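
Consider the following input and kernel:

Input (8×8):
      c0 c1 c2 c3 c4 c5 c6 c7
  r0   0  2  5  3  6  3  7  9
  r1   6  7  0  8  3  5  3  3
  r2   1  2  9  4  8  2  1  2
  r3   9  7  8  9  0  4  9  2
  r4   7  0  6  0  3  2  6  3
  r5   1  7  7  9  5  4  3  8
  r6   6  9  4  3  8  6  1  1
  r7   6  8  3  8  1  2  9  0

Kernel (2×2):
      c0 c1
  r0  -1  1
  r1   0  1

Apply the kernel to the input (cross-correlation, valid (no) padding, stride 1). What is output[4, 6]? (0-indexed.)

5

The receptive field on the input at this output position is [6 3 / 3 8]. Elementwise product with the kernel and sum: 6·-1 + 3·1 + 8·1.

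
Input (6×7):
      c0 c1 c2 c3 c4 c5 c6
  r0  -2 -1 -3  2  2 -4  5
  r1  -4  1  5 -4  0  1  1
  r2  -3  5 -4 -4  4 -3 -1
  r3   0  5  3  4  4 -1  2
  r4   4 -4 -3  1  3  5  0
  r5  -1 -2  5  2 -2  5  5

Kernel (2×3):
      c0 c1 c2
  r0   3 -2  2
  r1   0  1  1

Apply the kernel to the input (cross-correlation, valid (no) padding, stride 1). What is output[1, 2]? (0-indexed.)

23

The receptive field on the input at this output position is [5 -4 0 / -4 -4 4]. Elementwise product with the kernel and sum: 5·3 + -4·-2 + 0·2 + -4·1 + 4·1.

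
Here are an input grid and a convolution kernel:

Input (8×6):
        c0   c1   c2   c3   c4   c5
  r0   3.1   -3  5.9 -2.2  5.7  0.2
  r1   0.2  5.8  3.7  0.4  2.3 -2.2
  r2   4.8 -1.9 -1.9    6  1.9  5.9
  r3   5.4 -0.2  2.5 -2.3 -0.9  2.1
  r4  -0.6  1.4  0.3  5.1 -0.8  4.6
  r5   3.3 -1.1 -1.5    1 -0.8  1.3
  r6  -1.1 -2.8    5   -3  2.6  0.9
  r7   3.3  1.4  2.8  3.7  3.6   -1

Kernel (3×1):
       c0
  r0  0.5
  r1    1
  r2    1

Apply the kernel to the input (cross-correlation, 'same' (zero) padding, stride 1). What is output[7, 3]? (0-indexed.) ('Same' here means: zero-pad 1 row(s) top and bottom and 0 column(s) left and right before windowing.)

2.2

The receptive field on the zero-padded input at this output position is [-3 / 3.7 / 0]. Elementwise product with the kernel and sum: -3·0.5 + 3.7·1 + 0·1.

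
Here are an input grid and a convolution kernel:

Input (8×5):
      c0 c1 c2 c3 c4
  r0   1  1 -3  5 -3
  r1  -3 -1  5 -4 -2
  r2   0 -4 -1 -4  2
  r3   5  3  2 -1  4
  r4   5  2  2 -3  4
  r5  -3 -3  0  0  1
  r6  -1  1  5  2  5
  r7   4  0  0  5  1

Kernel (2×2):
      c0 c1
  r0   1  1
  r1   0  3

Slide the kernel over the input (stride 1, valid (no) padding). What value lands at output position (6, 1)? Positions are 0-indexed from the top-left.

6

The receptive field on the input at this output position is [1 5 / 0 0]. Elementwise product with the kernel and sum: 1·1 + 5·1 + 0·3.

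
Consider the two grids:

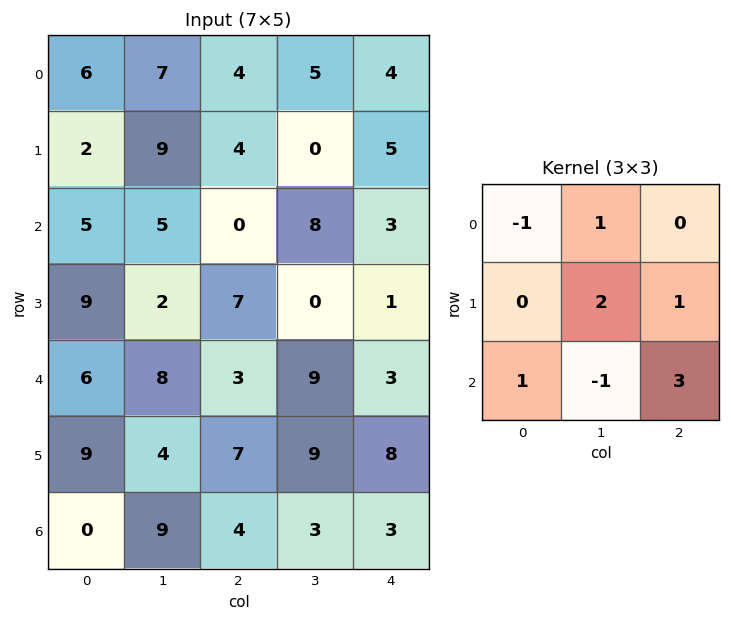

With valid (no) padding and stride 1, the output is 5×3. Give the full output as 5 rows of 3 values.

23 34 7
45 -2 25
18 41 12
38 44 36
20 32 42

Output[0,0]: The receptive field on the input at this output position is [6 7 4 / 2 9 4 / 5 5 0]. Elementwise product with the kernel and sum: 6·-1 + 7·1 + 9·2 + 4·1 + 5·1 + 5·-1 + 0·3.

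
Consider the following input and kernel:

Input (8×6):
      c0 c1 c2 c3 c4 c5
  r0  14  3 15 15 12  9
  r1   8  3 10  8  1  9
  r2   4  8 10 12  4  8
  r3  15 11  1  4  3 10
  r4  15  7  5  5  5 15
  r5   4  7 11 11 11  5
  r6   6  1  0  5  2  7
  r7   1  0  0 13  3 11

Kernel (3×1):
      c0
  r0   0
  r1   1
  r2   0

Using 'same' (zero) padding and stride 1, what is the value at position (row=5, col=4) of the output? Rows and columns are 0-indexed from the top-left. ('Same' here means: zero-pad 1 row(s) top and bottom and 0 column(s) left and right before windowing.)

11

The receptive field on the zero-padded input at this output position is [5 / 11 / 2]. Elementwise product with the kernel and sum: 11·1.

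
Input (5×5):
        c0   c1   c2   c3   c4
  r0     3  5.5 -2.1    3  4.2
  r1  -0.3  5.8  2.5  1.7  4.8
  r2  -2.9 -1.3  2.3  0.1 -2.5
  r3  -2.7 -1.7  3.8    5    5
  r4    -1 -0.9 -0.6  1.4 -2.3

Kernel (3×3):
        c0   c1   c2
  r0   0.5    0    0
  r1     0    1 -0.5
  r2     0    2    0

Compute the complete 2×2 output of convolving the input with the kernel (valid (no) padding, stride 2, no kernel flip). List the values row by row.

3.45 -1.55
-6.85 6.45

Output[0,0]: The receptive field on the input at this output position is [3 5.5 -2.1 / -0.3 5.8 2.5 / -2.9 -1.3 2.3]. Elementwise product with the kernel and sum: 3·0.5 + 5.8·1 + 2.5·-0.5 + -1.3·2.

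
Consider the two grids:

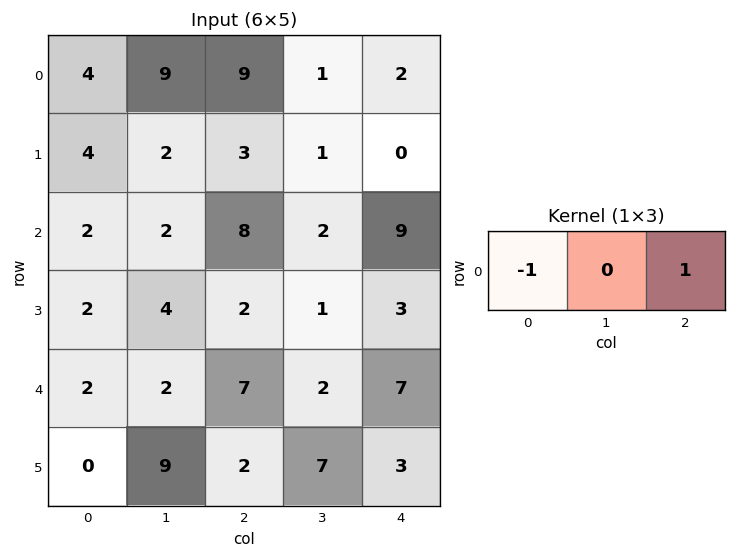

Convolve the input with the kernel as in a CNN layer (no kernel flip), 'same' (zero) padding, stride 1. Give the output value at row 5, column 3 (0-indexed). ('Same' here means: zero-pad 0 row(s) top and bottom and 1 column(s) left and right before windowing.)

1

The receptive field on the zero-padded input at this output position is [2 7 3]. Elementwise product with the kernel and sum: 2·-1 + 3·1.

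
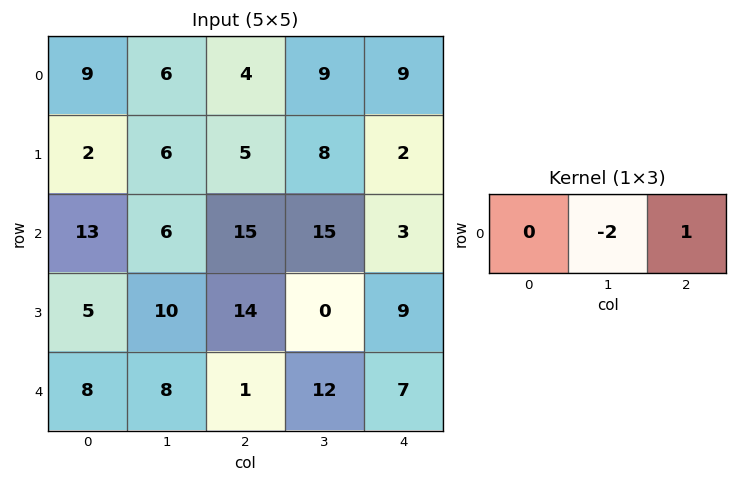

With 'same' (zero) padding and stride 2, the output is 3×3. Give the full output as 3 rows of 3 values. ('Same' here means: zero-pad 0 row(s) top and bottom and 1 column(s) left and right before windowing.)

Output[0,0]: The receptive field on the zero-padded input at this output position is [0 9 6]. Elementwise product with the kernel and sum: 9·-2 + 6·1.
Output[0,1]: The receptive field on the zero-padded input at this output position is [6 4 9]. Elementwise product with the kernel and sum: 4·-2 + 9·1.

-12 1 -18
-20 -15 -6
-8 10 -14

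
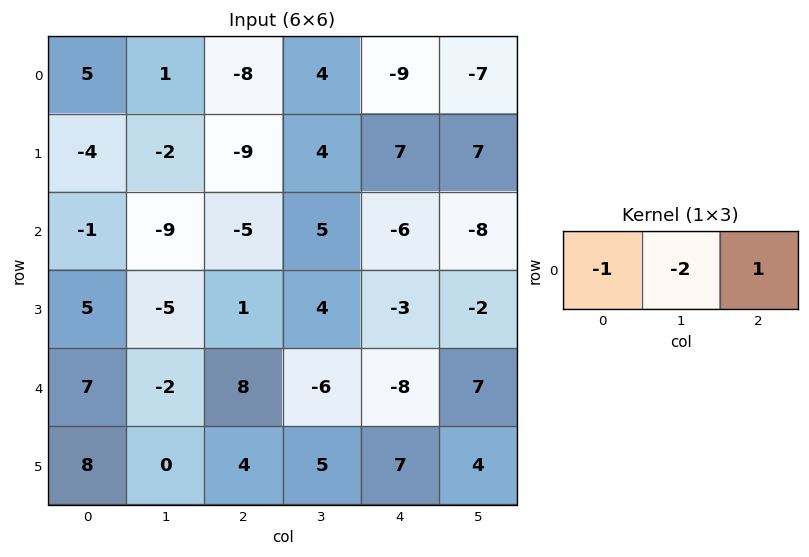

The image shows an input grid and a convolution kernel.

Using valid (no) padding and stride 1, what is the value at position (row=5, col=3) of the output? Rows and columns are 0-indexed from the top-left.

The receptive field on the input at this output position is [5 7 4]. Elementwise product with the kernel and sum: 5·-1 + 7·-2 + 4·1.

-15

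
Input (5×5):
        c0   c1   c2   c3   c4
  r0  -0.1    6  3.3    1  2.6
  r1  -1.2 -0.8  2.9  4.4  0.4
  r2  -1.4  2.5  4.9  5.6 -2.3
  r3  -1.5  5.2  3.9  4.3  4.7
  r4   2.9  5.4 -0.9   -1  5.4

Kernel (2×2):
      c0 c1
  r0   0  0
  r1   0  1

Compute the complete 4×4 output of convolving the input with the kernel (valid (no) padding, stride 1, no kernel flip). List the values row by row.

Output[0,0]: The receptive field on the input at this output position is [-0.1 6 / -1.2 -0.8]. Elementwise product with the kernel and sum: -0.8·1.

-0.8 2.9 4.4 0.4
2.5 4.9 5.6 -2.3
5.2 3.9 4.3 4.7
5.4 -0.9 -1 5.4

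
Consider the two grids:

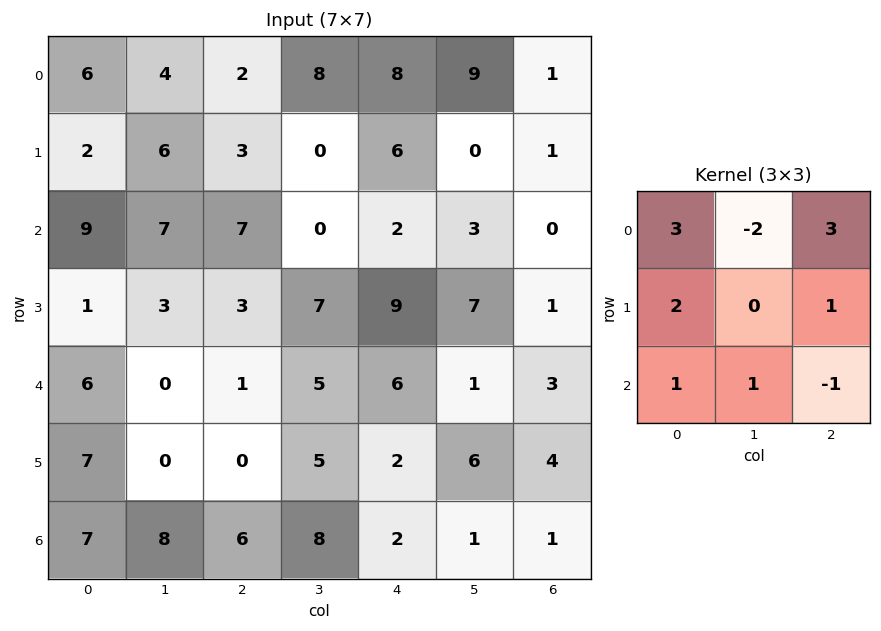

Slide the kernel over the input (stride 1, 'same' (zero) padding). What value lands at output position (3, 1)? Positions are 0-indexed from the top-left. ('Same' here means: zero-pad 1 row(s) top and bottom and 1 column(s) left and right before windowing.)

44

The receptive field on the zero-padded input at this output position is [9 7 7 / 1 3 3 / 6 0 1]. Elementwise product with the kernel and sum: 9·3 + 7·-2 + 7·3 + 1·2 + 3·1 + 6·1 + 0·1 + 1·-1.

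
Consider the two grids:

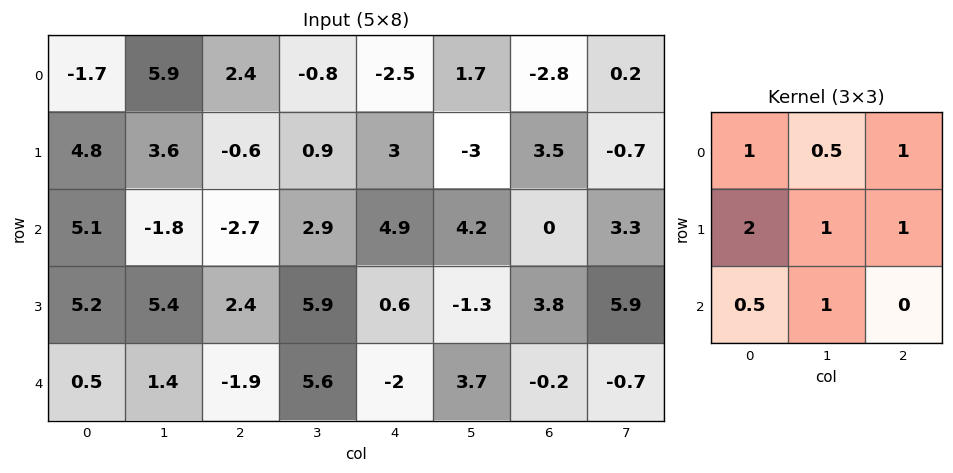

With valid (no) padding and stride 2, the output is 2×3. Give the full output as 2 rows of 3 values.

17 3.75 8.7
21.35 19.6 13.4

Output[0,0]: The receptive field on the input at this output position is [-1.7 5.9 2.4 / 4.8 3.6 -0.6 / 5.1 -1.8 -2.7]. Elementwise product with the kernel and sum: -1.7·1 + 5.9·0.5 + 2.4·1 + 4.8·2 + 3.6·1 + -0.6·1 + 5.1·0.5 + -1.8·1.
Output[0,1]: The receptive field on the input at this output position is [2.4 -0.8 -2.5 / -0.6 0.9 3 / -2.7 2.9 4.9]. Elementwise product with the kernel and sum: 2.4·1 + -0.8·0.5 + -2.5·1 + -0.6·2 + 0.9·1 + 3·1 + -2.7·0.5 + 2.9·1.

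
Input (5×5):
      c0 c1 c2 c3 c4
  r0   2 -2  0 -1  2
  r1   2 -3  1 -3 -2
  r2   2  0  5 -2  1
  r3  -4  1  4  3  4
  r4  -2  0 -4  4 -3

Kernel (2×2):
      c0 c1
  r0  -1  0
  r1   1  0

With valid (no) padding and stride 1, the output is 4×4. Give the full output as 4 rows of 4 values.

Output[0,0]: The receptive field on the input at this output position is [2 -2 / 2 -3]. Elementwise product with the kernel and sum: 2·-1 + 2·1.

0 -1 1 -2
0 3 4 1
-6 1 -1 5
2 -1 -8 1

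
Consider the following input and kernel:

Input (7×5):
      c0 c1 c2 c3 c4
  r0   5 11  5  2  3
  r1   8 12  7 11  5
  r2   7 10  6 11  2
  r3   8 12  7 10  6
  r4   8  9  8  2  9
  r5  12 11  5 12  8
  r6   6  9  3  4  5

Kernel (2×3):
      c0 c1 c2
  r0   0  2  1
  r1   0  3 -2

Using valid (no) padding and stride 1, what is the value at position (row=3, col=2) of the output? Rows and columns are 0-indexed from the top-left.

The receptive field on the input at this output position is [7 10 6 / 8 2 9]. Elementwise product with the kernel and sum: 10·2 + 6·1 + 2·3 + 9·-2.

14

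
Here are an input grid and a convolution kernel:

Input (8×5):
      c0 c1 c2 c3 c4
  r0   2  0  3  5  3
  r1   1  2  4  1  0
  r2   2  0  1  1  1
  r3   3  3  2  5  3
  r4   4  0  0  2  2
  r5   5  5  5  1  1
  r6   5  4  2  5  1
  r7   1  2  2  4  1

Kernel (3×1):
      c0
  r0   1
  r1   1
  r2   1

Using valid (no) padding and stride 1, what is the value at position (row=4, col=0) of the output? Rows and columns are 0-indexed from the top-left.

The receptive field on the input at this output position is [4 / 5 / 5]. Elementwise product with the kernel and sum: 4·1 + 5·1 + 5·1.

14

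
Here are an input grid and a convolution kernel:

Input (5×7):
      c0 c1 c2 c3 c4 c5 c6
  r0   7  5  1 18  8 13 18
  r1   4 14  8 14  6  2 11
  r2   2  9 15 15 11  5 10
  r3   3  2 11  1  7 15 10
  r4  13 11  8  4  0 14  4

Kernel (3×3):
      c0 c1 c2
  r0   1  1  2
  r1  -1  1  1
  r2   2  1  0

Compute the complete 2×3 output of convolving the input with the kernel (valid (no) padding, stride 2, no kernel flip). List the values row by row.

Output[0,0]: The receptive field on the input at this output position is [7 5 1 / 4 14 8 / 2 9 15]. Elementwise product with the kernel and sum: 7·1 + 5·1 + 1·2 + 4·-1 + 14·1 + 8·1 + 2·2 + 9·1.

45 92 91
88 69 68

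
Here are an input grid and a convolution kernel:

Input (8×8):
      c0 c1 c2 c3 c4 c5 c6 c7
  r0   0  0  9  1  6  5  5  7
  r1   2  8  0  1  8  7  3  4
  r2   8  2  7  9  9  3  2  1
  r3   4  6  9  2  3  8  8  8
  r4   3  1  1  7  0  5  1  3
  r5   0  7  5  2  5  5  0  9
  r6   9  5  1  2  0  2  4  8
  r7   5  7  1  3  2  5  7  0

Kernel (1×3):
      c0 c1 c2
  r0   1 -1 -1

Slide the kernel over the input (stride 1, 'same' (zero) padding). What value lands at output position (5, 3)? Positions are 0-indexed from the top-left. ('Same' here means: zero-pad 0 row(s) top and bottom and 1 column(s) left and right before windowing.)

-2

The receptive field on the zero-padded input at this output position is [5 2 5]. Elementwise product with the kernel and sum: 5·1 + 2·-1 + 5·-1.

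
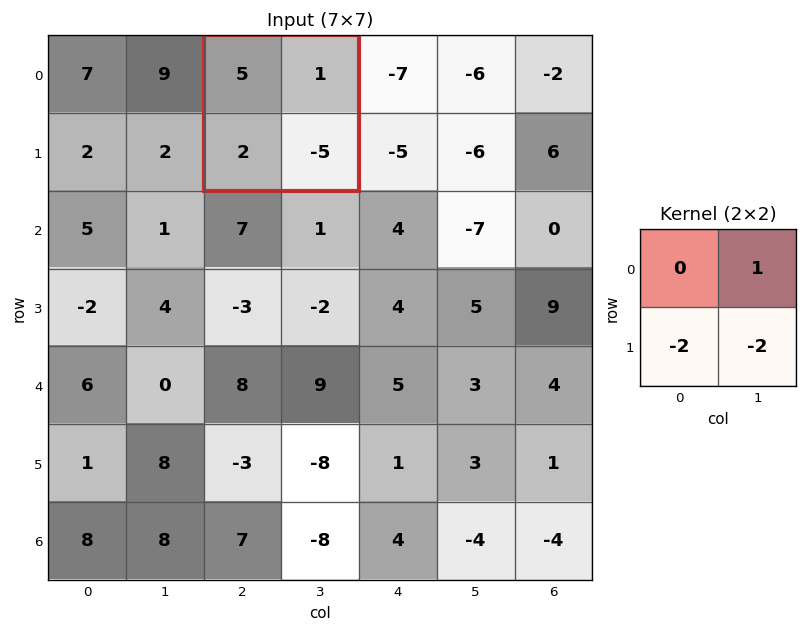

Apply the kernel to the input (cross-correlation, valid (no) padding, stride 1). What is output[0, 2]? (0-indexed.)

The receptive field on the input at this output position is [5 1 / 2 -5]. Elementwise product with the kernel and sum: 1·1 + 2·-2 + -5·-2.

7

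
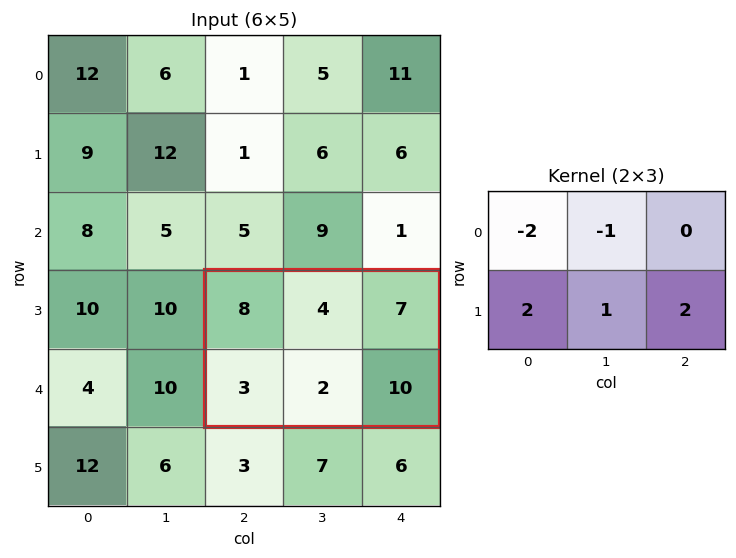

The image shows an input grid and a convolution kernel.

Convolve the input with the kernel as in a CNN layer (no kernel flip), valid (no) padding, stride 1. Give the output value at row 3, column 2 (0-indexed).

The receptive field on the input at this output position is [8 4 7 / 3 2 10]. Elementwise product with the kernel and sum: 8·-2 + 4·-1 + 3·2 + 2·1 + 10·2.

8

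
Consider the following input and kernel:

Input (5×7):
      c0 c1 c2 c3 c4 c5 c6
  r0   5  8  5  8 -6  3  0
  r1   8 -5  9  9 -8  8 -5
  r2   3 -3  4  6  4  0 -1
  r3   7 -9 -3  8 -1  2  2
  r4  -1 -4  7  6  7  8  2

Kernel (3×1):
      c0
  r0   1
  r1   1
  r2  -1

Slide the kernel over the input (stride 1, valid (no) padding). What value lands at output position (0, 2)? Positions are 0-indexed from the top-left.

10

The receptive field on the input at this output position is [5 / 9 / 4]. Elementwise product with the kernel and sum: 5·1 + 9·1 + 4·-1.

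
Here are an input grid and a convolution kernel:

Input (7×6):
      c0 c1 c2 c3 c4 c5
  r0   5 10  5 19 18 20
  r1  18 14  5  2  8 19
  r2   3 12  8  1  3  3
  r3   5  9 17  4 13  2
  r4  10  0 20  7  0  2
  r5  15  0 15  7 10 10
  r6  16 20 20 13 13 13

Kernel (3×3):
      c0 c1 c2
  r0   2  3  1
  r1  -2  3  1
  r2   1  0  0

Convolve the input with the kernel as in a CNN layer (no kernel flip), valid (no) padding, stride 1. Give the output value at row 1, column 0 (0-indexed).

The receptive field on the input at this output position is [18 14 5 / 3 12 8 / 5 9 17]. Elementwise product with the kernel and sum: 18·2 + 14·3 + 5·1 + 3·-2 + 12·3 + 8·1 + 5·1.

126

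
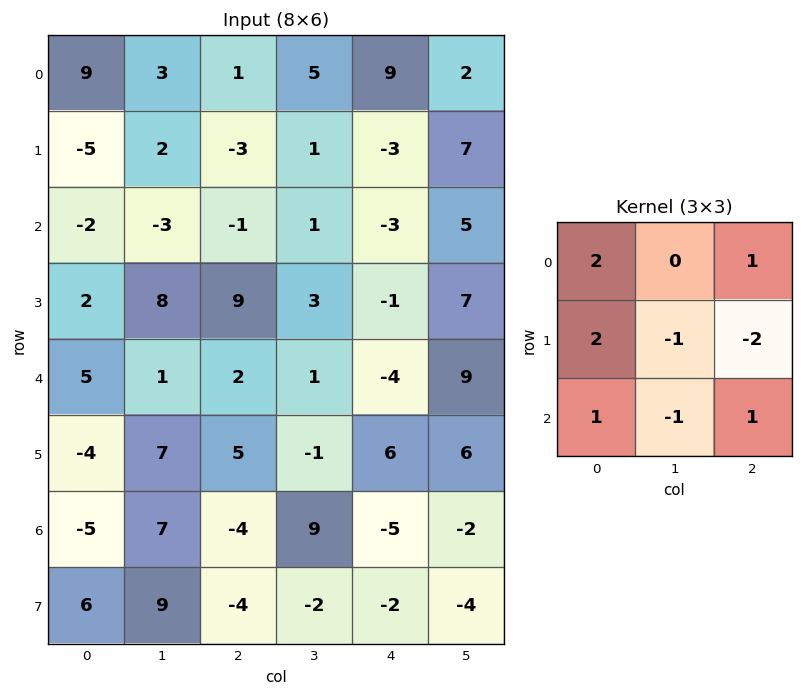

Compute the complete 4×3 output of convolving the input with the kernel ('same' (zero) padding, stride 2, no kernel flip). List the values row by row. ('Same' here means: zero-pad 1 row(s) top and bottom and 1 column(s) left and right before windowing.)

-8 1 8
16 0 15
12 18 0
1 24 27

Output[0,0]: The receptive field on the zero-padded input at this output position is [0 0 0 / 0 9 3 / 0 -5 2]. Elementwise product with the kernel and sum: 0·2 + 0·1 + 0·2 + 9·-1 + 3·-2 + 0·1 + -5·-1 + 2·1.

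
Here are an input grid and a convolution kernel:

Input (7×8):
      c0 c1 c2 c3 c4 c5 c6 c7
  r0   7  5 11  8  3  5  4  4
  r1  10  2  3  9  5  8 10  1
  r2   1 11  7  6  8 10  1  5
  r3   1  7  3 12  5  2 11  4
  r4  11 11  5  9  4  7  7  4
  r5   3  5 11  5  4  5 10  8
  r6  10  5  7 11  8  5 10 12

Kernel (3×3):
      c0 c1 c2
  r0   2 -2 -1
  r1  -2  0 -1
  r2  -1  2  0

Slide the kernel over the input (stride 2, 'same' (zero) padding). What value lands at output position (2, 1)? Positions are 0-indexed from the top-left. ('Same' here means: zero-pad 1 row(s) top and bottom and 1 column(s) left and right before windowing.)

The receptive field on the zero-padded input at this output position is [7 3 12 / 11 5 9 / 5 11 5]. Elementwise product with the kernel and sum: 7·2 + 3·-2 + 12·-1 + 11·-2 + 9·-1 + 5·-1 + 11·2.

-18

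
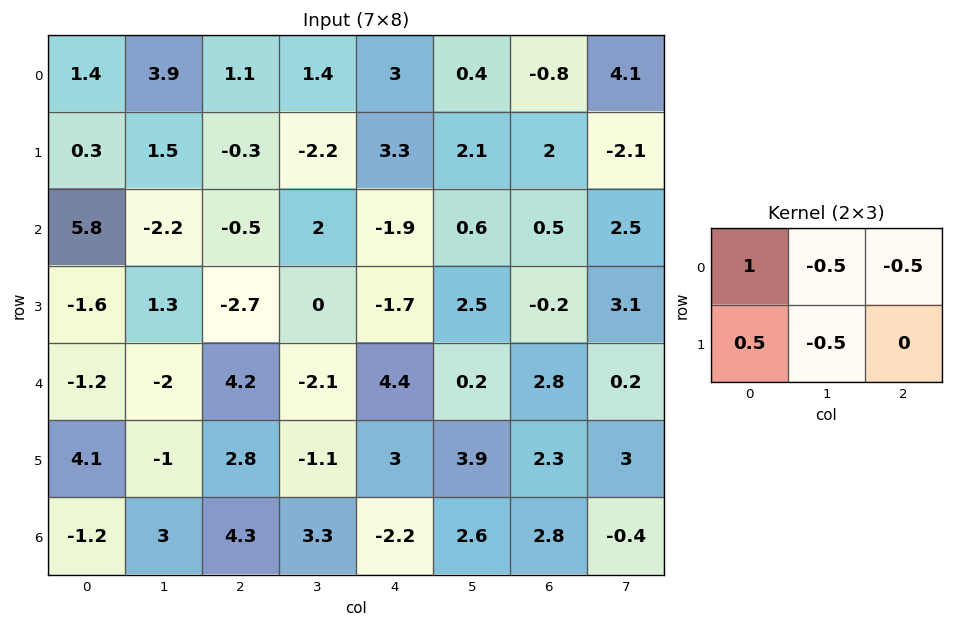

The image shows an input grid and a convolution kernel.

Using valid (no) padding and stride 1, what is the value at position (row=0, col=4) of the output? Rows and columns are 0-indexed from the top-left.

3.8

The receptive field on the input at this output position is [3 0.4 -0.8 / 3.3 2.1 2]. Elementwise product with the kernel and sum: 3·1 + 0.4·-0.5 + -0.8·-0.5 + 3.3·0.5 + 2.1·-0.5.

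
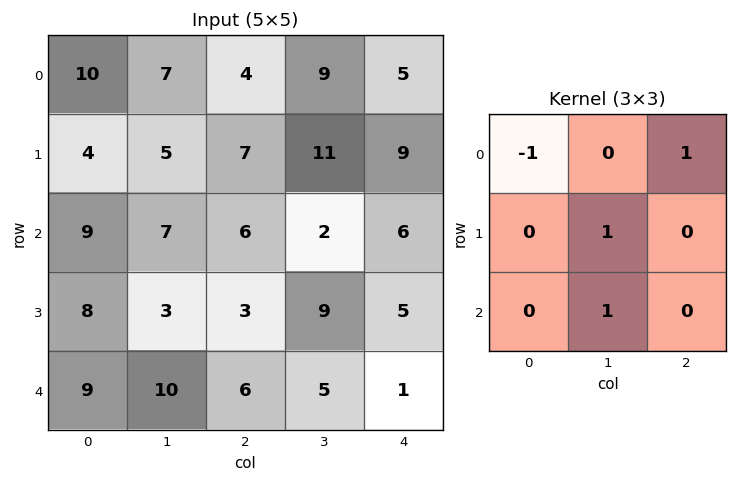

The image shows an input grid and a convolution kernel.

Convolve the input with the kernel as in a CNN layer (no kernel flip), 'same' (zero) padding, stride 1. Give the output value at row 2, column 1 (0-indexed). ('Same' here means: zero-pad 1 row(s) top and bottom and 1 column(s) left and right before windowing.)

13

The receptive field on the zero-padded input at this output position is [4 5 7 / 9 7 6 / 8 3 3]. Elementwise product with the kernel and sum: 4·-1 + 7·1 + 7·1 + 3·1.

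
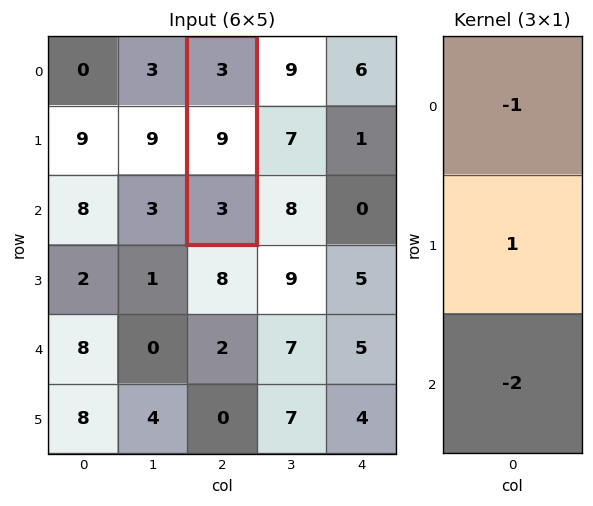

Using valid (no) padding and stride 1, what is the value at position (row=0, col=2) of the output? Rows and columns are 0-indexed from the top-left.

The receptive field on the input at this output position is [3 / 9 / 3]. Elementwise product with the kernel and sum: 3·-1 + 9·1 + 3·-2.

0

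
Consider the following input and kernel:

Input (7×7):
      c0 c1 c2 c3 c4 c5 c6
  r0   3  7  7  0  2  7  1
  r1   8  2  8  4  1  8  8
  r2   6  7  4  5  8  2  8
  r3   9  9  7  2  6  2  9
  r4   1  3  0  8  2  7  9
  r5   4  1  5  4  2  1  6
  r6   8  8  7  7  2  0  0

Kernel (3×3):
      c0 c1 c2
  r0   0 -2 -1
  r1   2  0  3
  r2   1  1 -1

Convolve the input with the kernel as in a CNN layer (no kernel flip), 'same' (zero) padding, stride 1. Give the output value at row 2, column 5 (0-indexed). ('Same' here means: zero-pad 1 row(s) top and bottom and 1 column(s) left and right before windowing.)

The receptive field on the zero-padded input at this output position is [1 8 8 / 8 2 8 / 6 2 9]. Elementwise product with the kernel and sum: 8·-2 + 8·-1 + 8·2 + 8·3 + 6·1 + 2·1 + 9·-1.

15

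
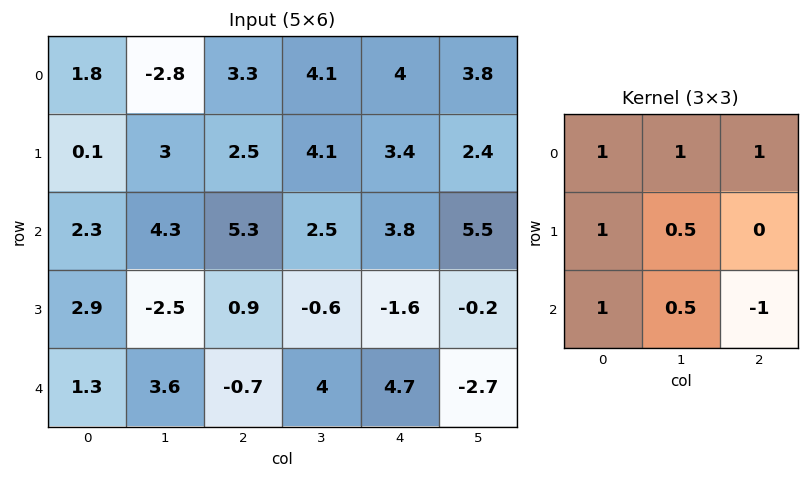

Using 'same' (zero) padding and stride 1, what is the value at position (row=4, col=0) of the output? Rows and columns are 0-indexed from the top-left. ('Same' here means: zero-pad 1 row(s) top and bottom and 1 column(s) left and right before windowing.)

The receptive field on the zero-padded input at this output position is [0 2.9 -2.5 / 0 1.3 3.6 / 0 0 0]. Elementwise product with the kernel and sum: 0·1 + 2.9·1 + -2.5·1 + 0·1 + 1.3·0.5 + 0·1 + 0·0.5 + 0·-1.

1.05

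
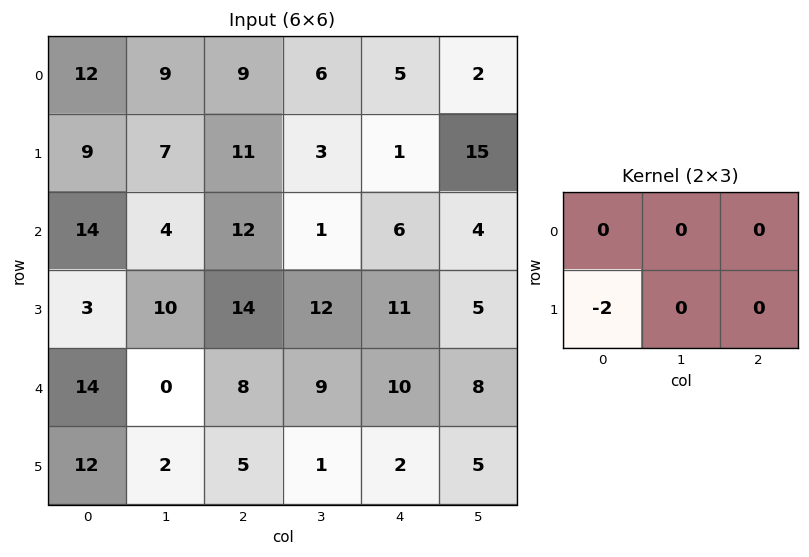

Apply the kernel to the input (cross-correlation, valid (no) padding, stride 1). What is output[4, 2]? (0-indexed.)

The receptive field on the input at this output position is [8 9 10 / 5 1 2]. Elementwise product with the kernel and sum: 5·-2.

-10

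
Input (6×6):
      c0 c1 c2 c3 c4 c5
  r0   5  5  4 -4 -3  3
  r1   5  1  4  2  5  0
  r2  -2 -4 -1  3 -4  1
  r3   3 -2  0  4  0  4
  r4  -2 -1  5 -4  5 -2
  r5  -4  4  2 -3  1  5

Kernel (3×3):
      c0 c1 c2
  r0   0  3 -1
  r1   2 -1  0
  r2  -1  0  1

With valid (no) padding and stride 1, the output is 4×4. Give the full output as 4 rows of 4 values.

21 21 -6 -15
-4 9 -4 25
4 -13 9 -3
-3 -18 25 -9

Output[0,0]: The receptive field on the input at this output position is [5 5 4 / 5 1 4 / -2 -4 -1]. Elementwise product with the kernel and sum: 5·3 + 4·-1 + 5·2 + 1·-1 + -2·-1 + -1·1.
Output[0,1]: The receptive field on the input at this output position is [5 4 -4 / 1 4 2 / -4 -1 3]. Elementwise product with the kernel and sum: 4·3 + -4·-1 + 1·2 + 4·-1 + -4·-1 + 3·1.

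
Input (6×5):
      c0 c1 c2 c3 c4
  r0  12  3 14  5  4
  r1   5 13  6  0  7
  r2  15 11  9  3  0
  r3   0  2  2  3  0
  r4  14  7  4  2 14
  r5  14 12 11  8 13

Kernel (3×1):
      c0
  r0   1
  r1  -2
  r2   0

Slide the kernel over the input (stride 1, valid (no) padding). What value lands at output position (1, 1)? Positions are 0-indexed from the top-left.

The receptive field on the input at this output position is [13 / 11 / 2]. Elementwise product with the kernel and sum: 13·1 + 11·-2.

-9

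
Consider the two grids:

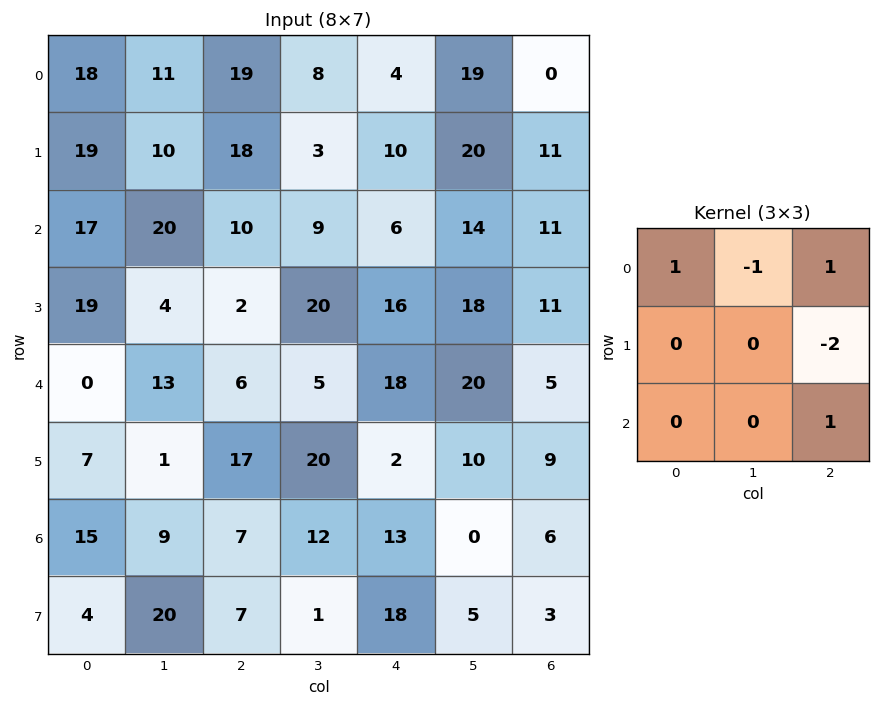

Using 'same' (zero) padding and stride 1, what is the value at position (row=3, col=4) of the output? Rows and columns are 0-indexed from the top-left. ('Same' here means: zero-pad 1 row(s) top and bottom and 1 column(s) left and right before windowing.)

The receptive field on the zero-padded input at this output position is [9 6 14 / 20 16 18 / 5 18 20]. Elementwise product with the kernel and sum: 9·1 + 6·-1 + 14·1 + 18·-2 + 20·1.

1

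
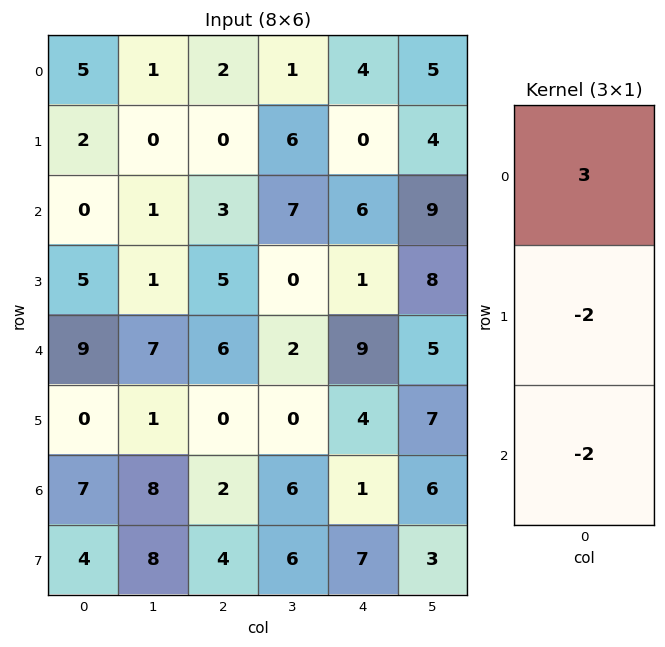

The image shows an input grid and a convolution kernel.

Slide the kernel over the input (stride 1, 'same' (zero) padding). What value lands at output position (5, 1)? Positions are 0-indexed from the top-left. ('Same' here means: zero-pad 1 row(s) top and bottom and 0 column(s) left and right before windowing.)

The receptive field on the zero-padded input at this output position is [7 / 1 / 8]. Elementwise product with the kernel and sum: 7·3 + 1·-2 + 8·-2.

3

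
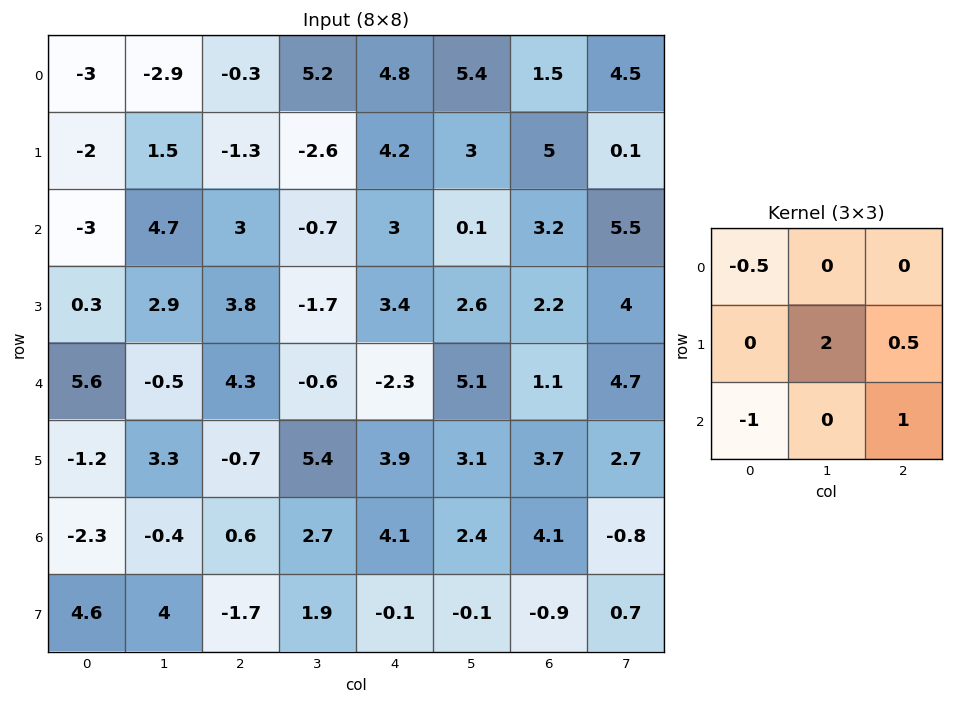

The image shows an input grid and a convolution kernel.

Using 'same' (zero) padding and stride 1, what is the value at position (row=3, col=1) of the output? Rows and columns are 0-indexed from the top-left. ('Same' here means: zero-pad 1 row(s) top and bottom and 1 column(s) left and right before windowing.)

The receptive field on the zero-padded input at this output position is [-3 4.7 3 / 0.3 2.9 3.8 / 5.6 -0.5 4.3]. Elementwise product with the kernel and sum: -3·-0.5 + 2.9·2 + 3.8·0.5 + 5.6·-1 + 4.3·1.

7.9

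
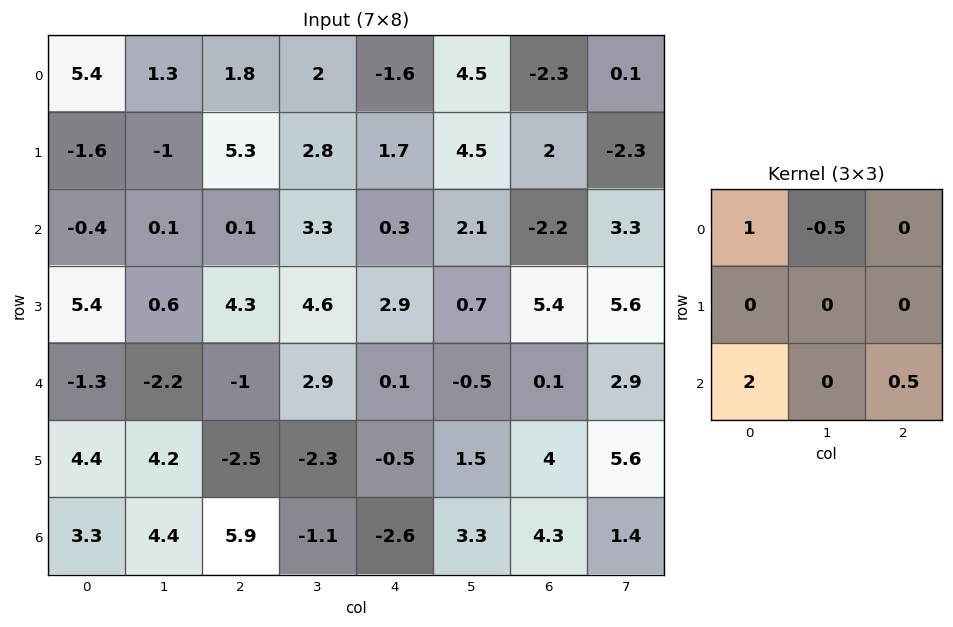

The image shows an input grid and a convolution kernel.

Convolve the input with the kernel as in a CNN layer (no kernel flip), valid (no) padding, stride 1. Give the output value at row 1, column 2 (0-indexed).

The receptive field on the input at this output position is [5.3 2.8 1.7 / 0.1 3.3 0.3 / 4.3 4.6 2.9]. Elementwise product with the kernel and sum: 5.3·1 + 2.8·-0.5 + 4.3·2 + 2.9·0.5.

13.95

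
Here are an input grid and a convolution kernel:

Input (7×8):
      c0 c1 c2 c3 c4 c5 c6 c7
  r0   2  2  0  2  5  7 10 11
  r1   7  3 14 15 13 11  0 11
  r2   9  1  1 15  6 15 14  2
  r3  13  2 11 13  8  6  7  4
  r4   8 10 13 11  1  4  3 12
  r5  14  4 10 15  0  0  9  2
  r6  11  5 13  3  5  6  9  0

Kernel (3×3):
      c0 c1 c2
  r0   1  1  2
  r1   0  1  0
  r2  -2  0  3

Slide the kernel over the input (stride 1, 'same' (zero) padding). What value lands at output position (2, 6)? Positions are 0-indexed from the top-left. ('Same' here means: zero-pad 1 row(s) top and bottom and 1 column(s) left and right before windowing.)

47

The receptive field on the zero-padded input at this output position is [11 0 11 / 15 14 2 / 6 7 4]. Elementwise product with the kernel and sum: 11·1 + 0·1 + 11·2 + 14·1 + 6·-2 + 4·3.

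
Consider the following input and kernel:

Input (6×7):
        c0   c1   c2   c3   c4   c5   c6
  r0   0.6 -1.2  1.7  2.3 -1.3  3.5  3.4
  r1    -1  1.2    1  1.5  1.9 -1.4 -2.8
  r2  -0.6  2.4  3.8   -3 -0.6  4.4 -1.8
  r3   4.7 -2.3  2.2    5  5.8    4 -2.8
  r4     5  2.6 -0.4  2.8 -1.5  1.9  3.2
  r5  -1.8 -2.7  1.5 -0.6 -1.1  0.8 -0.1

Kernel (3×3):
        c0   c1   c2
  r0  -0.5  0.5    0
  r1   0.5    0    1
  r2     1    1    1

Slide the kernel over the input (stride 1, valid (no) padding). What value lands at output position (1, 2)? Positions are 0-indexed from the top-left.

The receptive field on the input at this output position is [1 1.5 1.9 / 3.8 -3 -0.6 / 2.2 5 5.8]. Elementwise product with the kernel and sum: 1·-0.5 + 1.5·0.5 + 3.8·0.5 + -0.6·1 + 2.2·1 + 5·1 + 5.8·1.

14.55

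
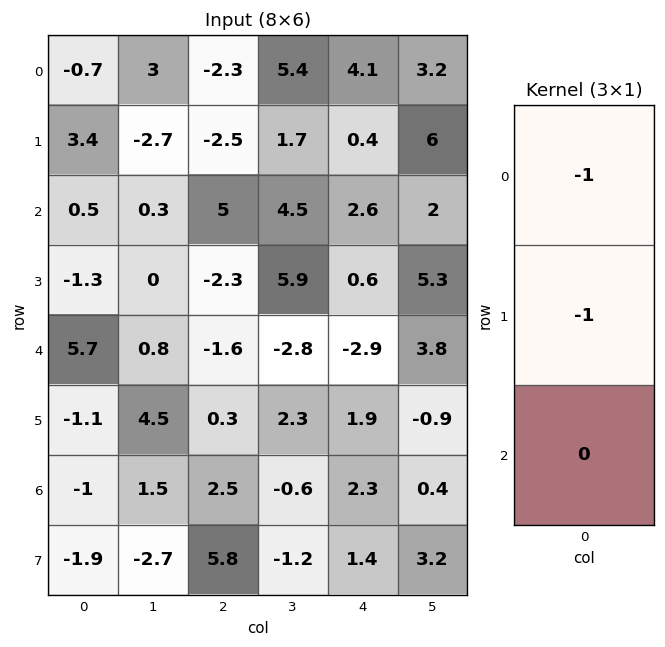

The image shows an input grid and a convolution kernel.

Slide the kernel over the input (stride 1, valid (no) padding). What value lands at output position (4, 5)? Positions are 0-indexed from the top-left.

-2.9

The receptive field on the input at this output position is [3.8 / -0.9 / 0.4]. Elementwise product with the kernel and sum: 3.8·-1 + -0.9·-1.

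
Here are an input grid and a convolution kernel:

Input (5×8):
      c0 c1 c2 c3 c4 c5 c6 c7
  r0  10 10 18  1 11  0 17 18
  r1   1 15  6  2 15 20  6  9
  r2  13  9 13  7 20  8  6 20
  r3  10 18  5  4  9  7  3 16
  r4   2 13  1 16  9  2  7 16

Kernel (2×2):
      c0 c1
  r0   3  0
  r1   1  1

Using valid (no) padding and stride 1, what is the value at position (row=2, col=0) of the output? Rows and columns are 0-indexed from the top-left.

The receptive field on the input at this output position is [13 9 / 10 18]. Elementwise product with the kernel and sum: 13·3 + 10·1 + 18·1.

67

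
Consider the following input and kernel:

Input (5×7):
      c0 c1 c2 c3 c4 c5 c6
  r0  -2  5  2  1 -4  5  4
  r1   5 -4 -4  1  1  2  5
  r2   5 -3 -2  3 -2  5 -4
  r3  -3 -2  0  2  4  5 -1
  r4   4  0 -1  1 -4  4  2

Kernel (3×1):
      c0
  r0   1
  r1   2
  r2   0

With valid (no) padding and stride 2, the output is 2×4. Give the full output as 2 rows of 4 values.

8 -6 -2 14
-1 -2 6 -6

Output[0,0]: The receptive field on the input at this output position is [-2 / 5 / 5]. Elementwise product with the kernel and sum: -2·1 + 5·2.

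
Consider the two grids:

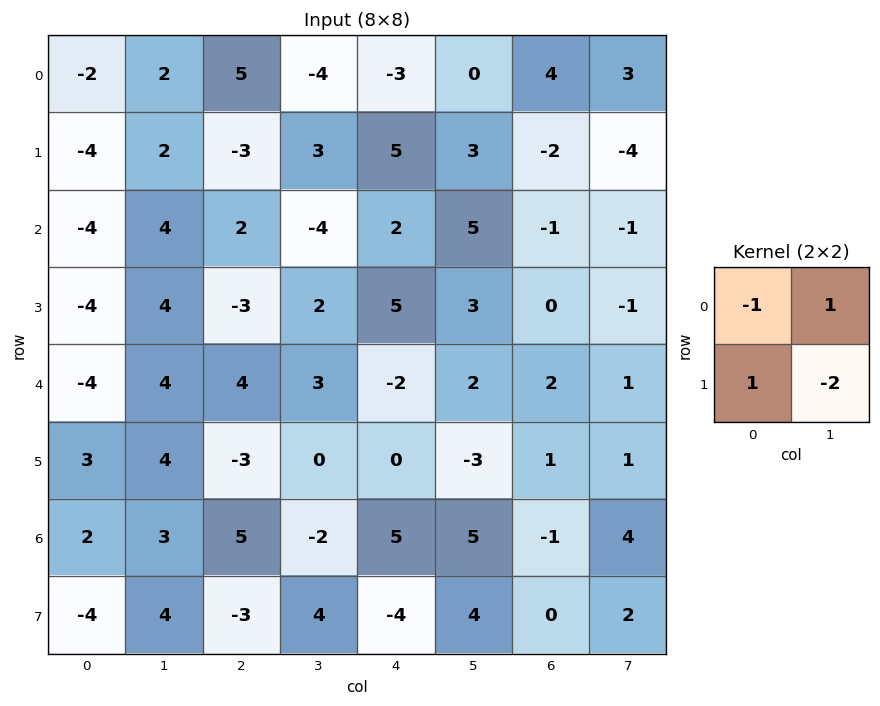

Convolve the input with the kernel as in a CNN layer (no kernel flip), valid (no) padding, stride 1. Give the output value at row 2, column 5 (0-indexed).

-3

The receptive field on the input at this output position is [5 -1 / 3 0]. Elementwise product with the kernel and sum: 5·-1 + -1·1 + 3·1 + 0·-2.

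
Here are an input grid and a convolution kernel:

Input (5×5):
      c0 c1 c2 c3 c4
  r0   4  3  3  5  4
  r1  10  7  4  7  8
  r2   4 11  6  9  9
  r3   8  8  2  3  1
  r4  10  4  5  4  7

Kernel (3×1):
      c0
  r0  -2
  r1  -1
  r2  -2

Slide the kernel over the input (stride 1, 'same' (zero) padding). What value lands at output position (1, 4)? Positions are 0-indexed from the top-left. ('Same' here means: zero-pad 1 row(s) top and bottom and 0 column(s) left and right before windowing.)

-34

The receptive field on the zero-padded input at this output position is [4 / 8 / 9]. Elementwise product with the kernel and sum: 4·-2 + 8·-1 + 9·-2.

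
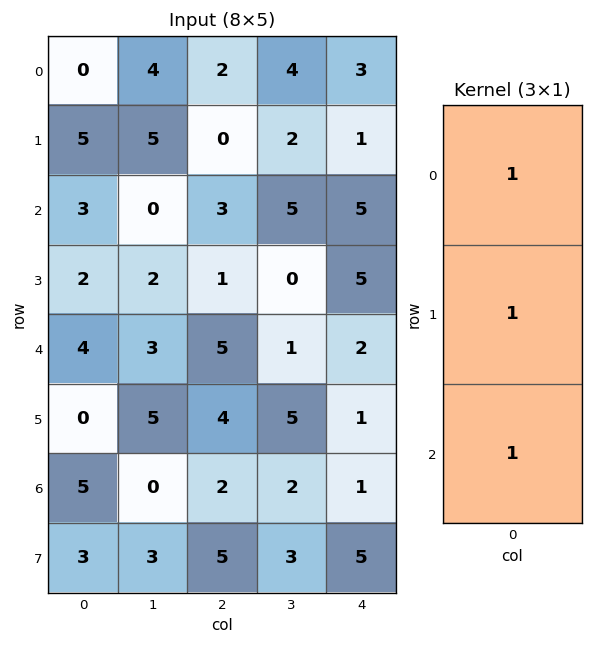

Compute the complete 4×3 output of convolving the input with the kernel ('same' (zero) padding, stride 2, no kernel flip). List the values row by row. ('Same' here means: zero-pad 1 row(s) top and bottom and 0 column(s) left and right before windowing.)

5 2 4
10 4 11
6 10 8
8 11 7

Output[0,0]: The receptive field on the zero-padded input at this output position is [0 / 0 / 5]. Elementwise product with the kernel and sum: 0·1 + 0·1 + 5·1.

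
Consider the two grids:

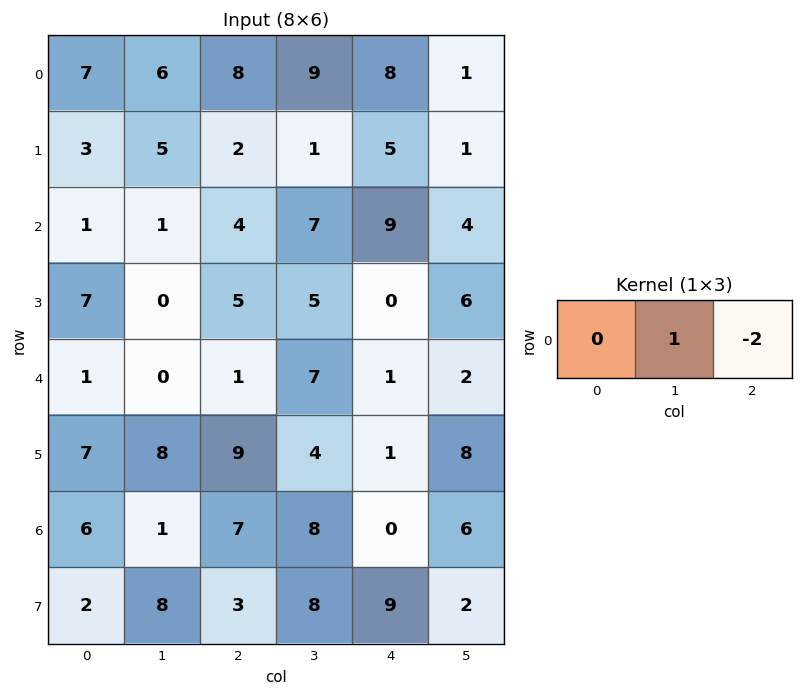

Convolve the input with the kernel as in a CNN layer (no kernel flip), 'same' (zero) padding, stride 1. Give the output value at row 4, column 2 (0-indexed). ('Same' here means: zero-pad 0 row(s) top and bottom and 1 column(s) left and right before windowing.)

-13

The receptive field on the zero-padded input at this output position is [0 1 7]. Elementwise product with the kernel and sum: 1·1 + 7·-2.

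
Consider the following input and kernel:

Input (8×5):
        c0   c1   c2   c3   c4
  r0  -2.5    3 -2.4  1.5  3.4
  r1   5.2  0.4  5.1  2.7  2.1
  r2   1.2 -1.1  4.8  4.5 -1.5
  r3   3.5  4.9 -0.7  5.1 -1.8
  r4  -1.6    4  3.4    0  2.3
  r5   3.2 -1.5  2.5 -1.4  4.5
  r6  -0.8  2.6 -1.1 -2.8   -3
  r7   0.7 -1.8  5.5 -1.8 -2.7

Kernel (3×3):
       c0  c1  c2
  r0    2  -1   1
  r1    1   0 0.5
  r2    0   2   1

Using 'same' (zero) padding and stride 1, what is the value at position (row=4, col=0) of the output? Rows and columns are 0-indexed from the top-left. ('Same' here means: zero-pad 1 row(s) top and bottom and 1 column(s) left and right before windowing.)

The receptive field on the zero-padded input at this output position is [0 3.5 4.9 / 0 -1.6 4 / 0 3.2 -1.5]. Elementwise product with the kernel and sum: 0·2 + 3.5·-1 + 4.9·1 + 0·1 + 4·0.5 + 3.2·2 + -1.5·1.

8.3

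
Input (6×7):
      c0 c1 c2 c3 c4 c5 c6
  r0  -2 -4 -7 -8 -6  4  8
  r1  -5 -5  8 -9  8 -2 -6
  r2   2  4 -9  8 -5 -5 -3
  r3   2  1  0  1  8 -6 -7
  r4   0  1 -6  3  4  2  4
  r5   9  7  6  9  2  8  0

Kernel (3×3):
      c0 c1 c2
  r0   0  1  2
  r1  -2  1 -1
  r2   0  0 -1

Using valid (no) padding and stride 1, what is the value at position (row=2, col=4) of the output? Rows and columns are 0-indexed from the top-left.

The receptive field on the input at this output position is [-5 -5 -3 / 8 -6 -7 / 4 2 4]. Elementwise product with the kernel and sum: -5·1 + -3·2 + 8·-2 + -6·1 + -7·-1 + 4·-1.

-30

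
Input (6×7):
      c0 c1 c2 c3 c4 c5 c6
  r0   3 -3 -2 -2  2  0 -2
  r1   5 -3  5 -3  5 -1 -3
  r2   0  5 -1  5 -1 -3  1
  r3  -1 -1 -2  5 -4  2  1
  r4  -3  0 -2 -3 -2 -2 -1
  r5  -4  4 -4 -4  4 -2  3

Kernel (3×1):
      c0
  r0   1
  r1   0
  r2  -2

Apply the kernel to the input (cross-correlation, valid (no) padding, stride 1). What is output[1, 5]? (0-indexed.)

The receptive field on the input at this output position is [-1 / -3 / 2]. Elementwise product with the kernel and sum: -1·1 + 2·-2.

-5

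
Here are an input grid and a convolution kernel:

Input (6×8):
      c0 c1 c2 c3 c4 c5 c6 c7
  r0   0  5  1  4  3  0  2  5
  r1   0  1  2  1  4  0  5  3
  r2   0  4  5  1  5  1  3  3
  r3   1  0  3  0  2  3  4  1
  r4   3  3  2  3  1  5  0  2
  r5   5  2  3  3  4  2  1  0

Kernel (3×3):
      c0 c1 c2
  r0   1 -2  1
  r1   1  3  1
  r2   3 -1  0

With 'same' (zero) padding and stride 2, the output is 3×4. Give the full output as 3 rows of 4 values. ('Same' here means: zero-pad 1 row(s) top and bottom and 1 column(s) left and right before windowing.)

Output[0,0]: The receptive field on the zero-padded input at this output position is [0 0 0 / 0 0 5 / 0 0 1]. Elementwise product with the kernel and sum: 0·1 + 0·-2 + 0·1 + 0·1 + 0·3 + 5·1 + 0·3 + 0·-1.

5 13 12 6
4 15 8 11
5 9 15 8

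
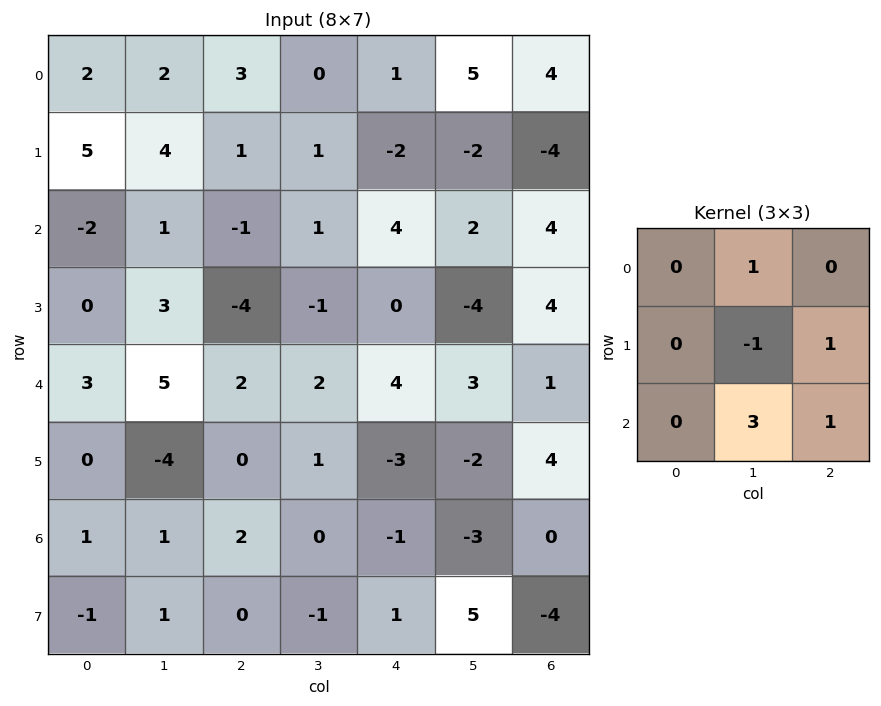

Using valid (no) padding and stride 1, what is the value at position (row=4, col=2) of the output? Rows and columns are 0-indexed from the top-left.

-3

The receptive field on the input at this output position is [2 2 4 / 0 1 -3 / 2 0 -1]. Elementwise product with the kernel and sum: 2·1 + 1·-1 + -3·1 + 0·3 + -1·1.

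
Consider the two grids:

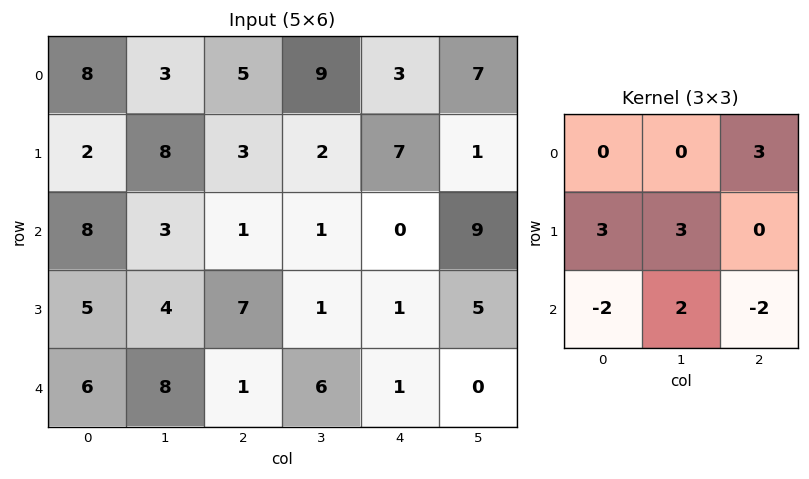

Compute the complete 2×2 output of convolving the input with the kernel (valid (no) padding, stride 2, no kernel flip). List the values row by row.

33 24
32 32

Output[0,0]: The receptive field on the input at this output position is [8 3 5 / 2 8 3 / 8 3 1]. Elementwise product with the kernel and sum: 5·3 + 2·3 + 8·3 + 8·-2 + 3·2 + 1·-2.
Output[0,1]: The receptive field on the input at this output position is [5 9 3 / 3 2 7 / 1 1 0]. Elementwise product with the kernel and sum: 3·3 + 3·3 + 2·3 + 1·-2 + 1·2 + 0·-2.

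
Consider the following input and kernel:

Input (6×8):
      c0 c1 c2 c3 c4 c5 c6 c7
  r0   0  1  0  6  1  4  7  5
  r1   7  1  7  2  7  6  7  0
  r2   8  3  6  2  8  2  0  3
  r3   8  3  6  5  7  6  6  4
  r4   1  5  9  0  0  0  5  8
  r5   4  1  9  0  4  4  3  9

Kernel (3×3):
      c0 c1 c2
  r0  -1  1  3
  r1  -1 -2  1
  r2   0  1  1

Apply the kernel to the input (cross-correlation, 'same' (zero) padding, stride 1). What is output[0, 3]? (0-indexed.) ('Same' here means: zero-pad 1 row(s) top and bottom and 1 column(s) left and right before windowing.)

-2

The receptive field on the zero-padded input at this output position is [0 0 0 / 0 6 1 / 7 2 7]. Elementwise product with the kernel and sum: 0·-1 + 0·1 + 0·3 + 0·-1 + 6·-2 + 1·1 + 2·1 + 7·1.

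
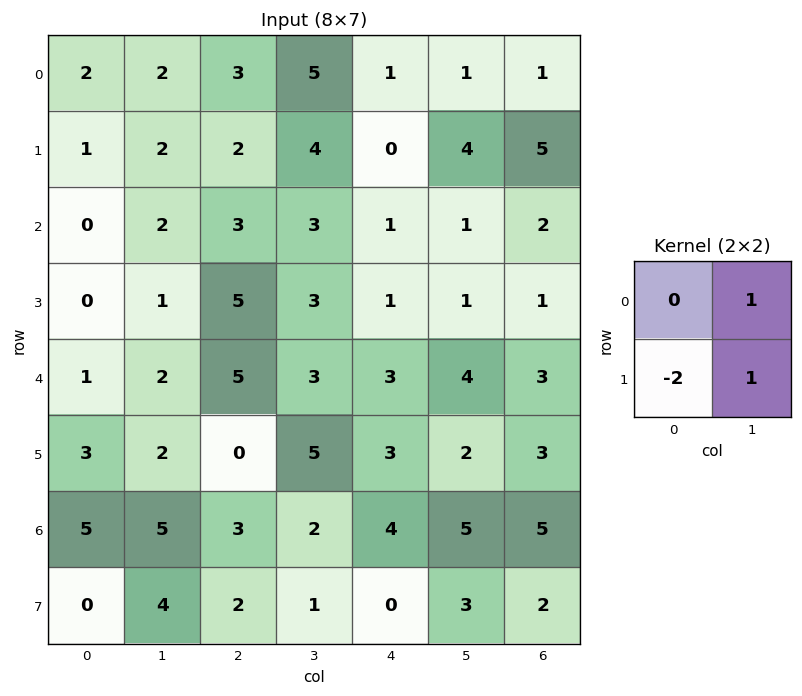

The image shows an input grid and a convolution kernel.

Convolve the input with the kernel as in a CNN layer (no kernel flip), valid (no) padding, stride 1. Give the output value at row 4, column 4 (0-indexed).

The receptive field on the input at this output position is [3 4 / 3 2]. Elementwise product with the kernel and sum: 4·1 + 3·-2 + 2·1.

0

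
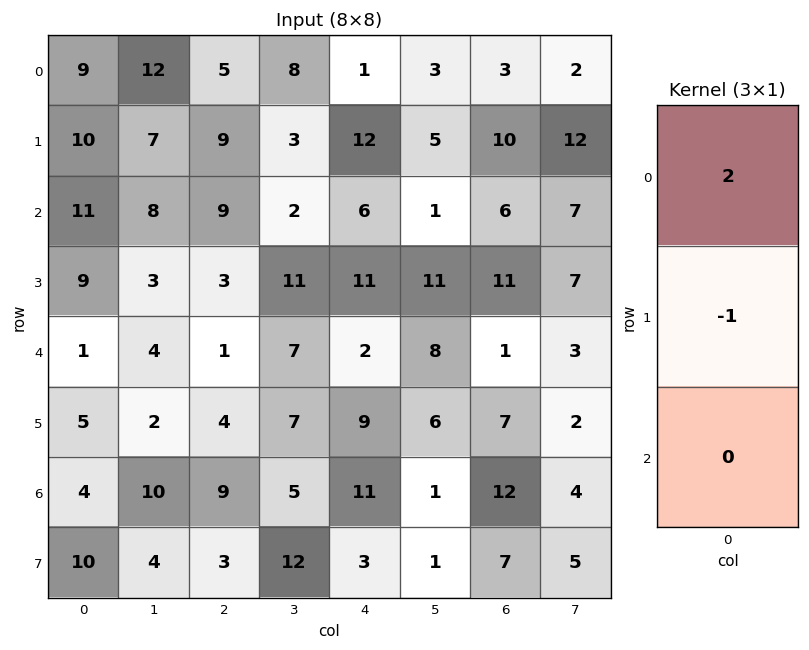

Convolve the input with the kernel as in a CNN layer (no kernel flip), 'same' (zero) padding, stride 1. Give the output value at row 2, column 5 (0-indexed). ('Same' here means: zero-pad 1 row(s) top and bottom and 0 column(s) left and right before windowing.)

The receptive field on the zero-padded input at this output position is [5 / 1 / 11]. Elementwise product with the kernel and sum: 5·2 + 1·-1.

9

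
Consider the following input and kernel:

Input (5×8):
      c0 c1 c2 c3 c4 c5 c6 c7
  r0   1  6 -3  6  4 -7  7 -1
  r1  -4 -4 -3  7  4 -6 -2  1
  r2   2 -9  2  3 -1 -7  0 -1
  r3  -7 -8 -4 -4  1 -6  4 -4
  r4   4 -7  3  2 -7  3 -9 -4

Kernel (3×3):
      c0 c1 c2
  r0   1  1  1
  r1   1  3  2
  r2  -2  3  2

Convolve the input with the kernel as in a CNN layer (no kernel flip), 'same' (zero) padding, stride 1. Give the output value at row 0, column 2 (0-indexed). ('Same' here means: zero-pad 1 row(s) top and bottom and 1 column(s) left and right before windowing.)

The receptive field on the zero-padded input at this output position is [0 0 0 / 6 -3 6 / -4 -3 7]. Elementwise product with the kernel and sum: 0·1 + 0·1 + 0·1 + 6·1 + -3·3 + 6·2 + -4·-2 + -3·3 + 7·2.

22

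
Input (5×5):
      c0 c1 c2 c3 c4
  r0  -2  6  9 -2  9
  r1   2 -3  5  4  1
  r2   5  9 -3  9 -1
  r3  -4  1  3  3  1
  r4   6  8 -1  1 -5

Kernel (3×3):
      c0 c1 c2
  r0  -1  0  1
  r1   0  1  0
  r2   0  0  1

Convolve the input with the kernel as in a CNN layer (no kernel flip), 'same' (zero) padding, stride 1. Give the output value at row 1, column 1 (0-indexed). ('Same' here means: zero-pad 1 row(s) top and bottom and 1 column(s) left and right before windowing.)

The receptive field on the zero-padded input at this output position is [-2 6 9 / 2 -3 5 / 5 9 -3]. Elementwise product with the kernel and sum: -2·-1 + 9·1 + -3·1 + -3·1.

5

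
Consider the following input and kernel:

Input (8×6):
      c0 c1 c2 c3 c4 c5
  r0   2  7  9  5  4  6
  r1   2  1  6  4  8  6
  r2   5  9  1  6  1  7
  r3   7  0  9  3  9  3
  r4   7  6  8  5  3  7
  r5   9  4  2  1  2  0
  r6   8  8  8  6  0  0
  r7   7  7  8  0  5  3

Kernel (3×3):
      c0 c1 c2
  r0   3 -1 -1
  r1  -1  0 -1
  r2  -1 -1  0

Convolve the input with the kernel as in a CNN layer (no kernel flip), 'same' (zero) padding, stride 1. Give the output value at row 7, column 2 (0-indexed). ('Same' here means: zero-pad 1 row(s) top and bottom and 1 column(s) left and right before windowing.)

3

The receptive field on the zero-padded input at this output position is [8 8 6 / 7 8 0 / 0 0 0]. Elementwise product with the kernel and sum: 8·3 + 8·-1 + 6·-1 + 7·-1 + 0·-1 + 0·-1 + 0·-1.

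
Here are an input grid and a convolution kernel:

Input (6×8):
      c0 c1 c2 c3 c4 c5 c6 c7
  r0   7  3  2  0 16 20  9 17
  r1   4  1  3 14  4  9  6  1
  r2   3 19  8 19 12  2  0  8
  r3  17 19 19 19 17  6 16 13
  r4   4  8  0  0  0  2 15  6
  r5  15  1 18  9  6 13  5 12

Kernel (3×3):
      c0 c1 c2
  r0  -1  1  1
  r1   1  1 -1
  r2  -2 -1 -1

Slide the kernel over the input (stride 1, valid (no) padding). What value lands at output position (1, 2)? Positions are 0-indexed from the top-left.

The receptive field on the input at this output position is [3 14 4 / 8 19 12 / 19 19 17]. Elementwise product with the kernel and sum: 3·-1 + 14·1 + 4·1 + 8·1 + 19·1 + 12·-1 + 19·-2 + 19·-1 + 17·-1.

-44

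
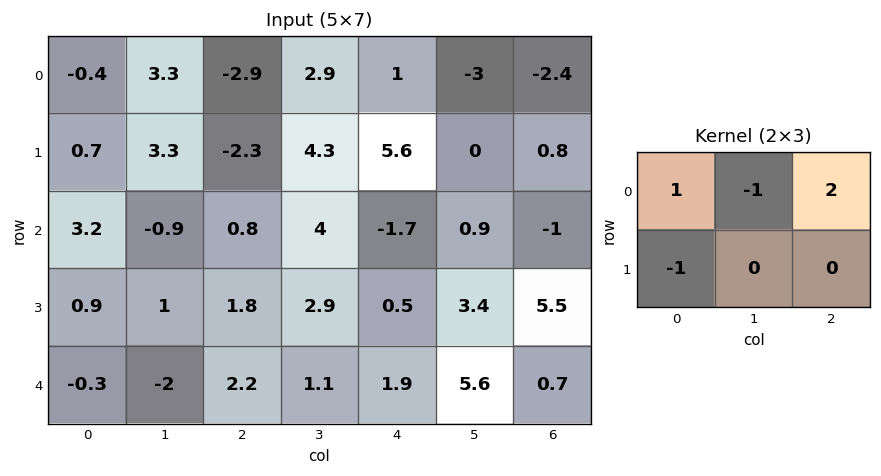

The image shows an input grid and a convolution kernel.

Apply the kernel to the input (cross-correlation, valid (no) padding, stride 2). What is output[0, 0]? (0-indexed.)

The receptive field on the input at this output position is [-0.4 3.3 -2.9 / 0.7 3.3 -2.3]. Elementwise product with the kernel and sum: -0.4·1 + 3.3·-1 + -2.9·2 + 0.7·-1.

-10.2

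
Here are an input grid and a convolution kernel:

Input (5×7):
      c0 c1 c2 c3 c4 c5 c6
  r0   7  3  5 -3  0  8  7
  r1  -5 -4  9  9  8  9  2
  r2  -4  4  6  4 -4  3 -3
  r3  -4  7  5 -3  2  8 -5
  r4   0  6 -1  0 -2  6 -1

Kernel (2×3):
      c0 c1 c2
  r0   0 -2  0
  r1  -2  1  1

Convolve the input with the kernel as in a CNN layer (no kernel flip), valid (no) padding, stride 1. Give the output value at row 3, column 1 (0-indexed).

The receptive field on the input at this output position is [7 5 -3 / 6 -1 0]. Elementwise product with the kernel and sum: 5·-2 + 6·-2 + -1·1 + 0·1.

-23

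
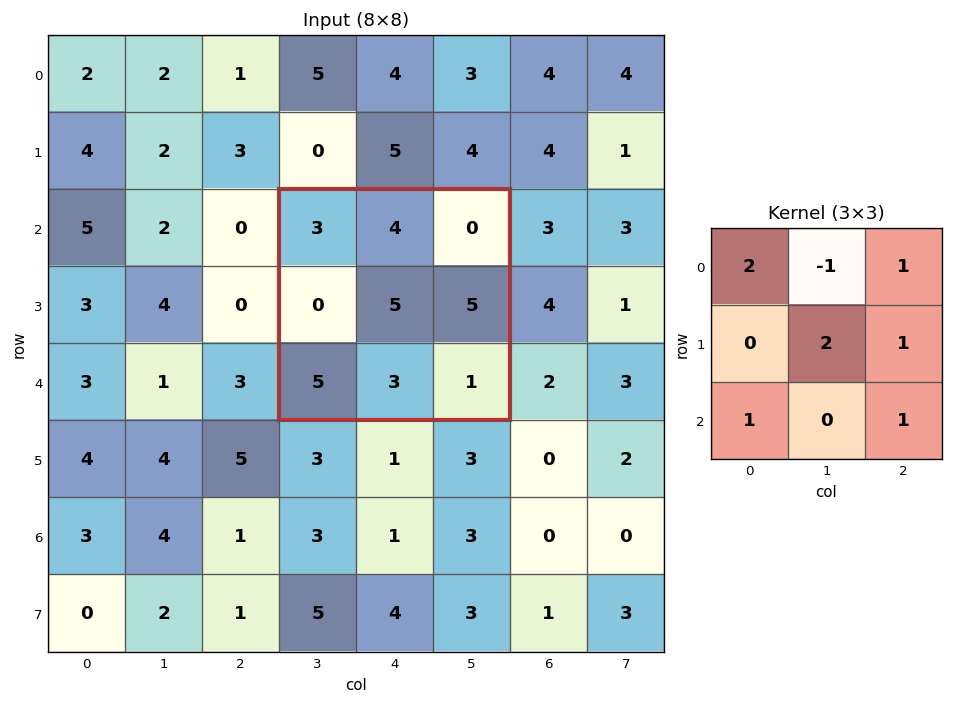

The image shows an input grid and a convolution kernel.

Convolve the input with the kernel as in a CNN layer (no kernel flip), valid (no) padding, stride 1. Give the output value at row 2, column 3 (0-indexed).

23

The receptive field on the input at this output position is [3 4 0 / 0 5 5 / 5 3 1]. Elementwise product with the kernel and sum: 3·2 + 4·-1 + 0·1 + 5·2 + 5·1 + 5·1 + 1·1.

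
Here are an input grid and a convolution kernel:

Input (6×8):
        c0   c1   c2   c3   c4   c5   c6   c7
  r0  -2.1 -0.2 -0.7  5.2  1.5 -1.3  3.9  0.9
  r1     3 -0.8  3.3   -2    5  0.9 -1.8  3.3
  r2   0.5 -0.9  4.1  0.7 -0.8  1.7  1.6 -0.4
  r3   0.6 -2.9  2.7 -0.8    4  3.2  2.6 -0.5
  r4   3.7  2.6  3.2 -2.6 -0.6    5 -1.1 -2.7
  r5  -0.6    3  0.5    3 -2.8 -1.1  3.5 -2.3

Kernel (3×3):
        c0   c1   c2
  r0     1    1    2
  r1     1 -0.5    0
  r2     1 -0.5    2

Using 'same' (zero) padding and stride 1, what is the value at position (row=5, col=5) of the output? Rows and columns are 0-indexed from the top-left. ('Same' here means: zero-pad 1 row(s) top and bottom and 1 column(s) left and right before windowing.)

-0.05

The receptive field on the zero-padded input at this output position is [-0.6 5 -1.1 / -2.8 -1.1 3.5 / 0 0 0]. Elementwise product with the kernel and sum: -0.6·1 + 5·1 + -1.1·2 + -2.8·1 + -1.1·-0.5 + 0·1 + 0·-0.5 + 0·2.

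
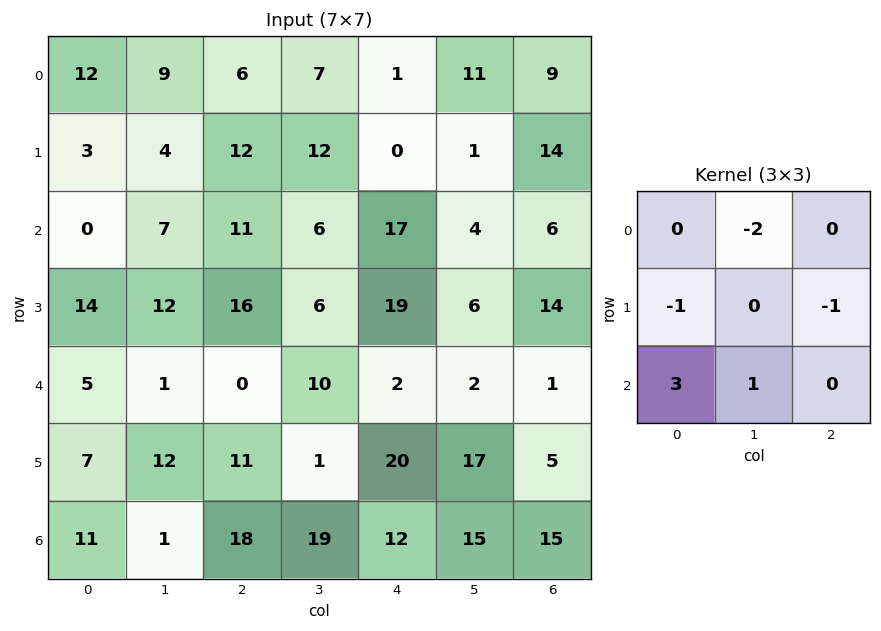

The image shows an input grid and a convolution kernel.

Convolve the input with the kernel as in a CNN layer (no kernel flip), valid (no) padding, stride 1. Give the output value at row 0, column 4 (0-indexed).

The receptive field on the input at this output position is [1 11 9 / 0 1 14 / 17 4 6]. Elementwise product with the kernel and sum: 11·-2 + 0·-1 + 14·-1 + 17·3 + 4·1.

19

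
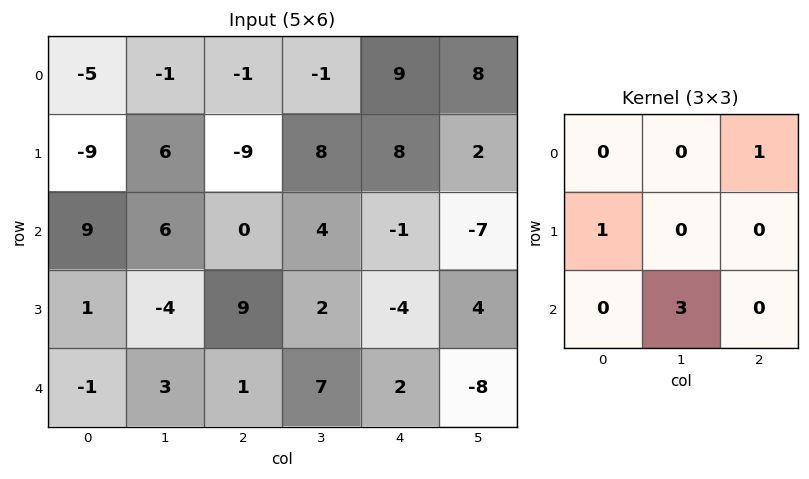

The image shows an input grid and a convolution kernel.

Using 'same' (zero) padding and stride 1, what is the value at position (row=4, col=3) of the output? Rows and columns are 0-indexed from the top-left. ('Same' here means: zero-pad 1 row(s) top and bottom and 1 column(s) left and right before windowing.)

The receptive field on the zero-padded input at this output position is [9 2 -4 / 1 7 2 / 0 0 0]. Elementwise product with the kernel and sum: -4·1 + 1·1 + 0·3.

-3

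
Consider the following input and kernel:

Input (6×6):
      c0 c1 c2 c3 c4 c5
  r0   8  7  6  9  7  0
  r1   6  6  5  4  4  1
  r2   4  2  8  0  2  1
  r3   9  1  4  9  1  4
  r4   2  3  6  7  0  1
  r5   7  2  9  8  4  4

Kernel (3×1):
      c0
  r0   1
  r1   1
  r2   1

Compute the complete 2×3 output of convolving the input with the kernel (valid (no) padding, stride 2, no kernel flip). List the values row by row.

18 19 13
15 18 3

Output[0,0]: The receptive field on the input at this output position is [8 / 6 / 4]. Elementwise product with the kernel and sum: 8·1 + 6·1 + 4·1.
Output[0,1]: The receptive field on the input at this output position is [6 / 5 / 8]. Elementwise product with the kernel and sum: 6·1 + 5·1 + 8·1.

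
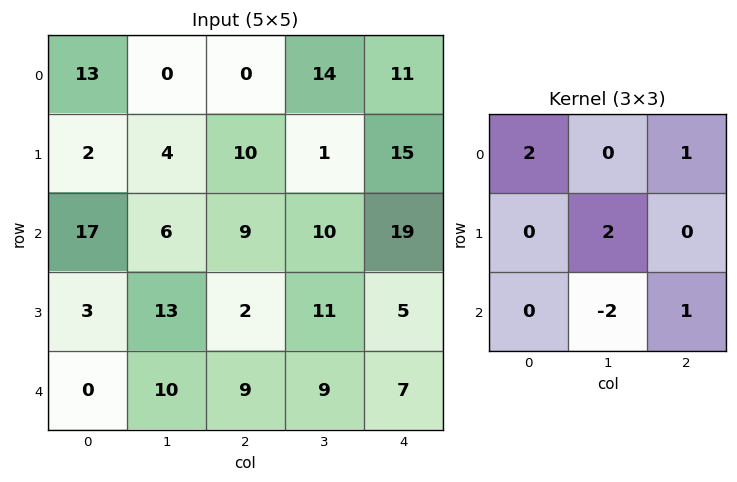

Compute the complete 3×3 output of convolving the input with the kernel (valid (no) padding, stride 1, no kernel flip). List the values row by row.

Output[0,0]: The receptive field on the input at this output position is [13 0 0 / 2 4 10 / 17 6 9]. Elementwise product with the kernel and sum: 13·2 + 0·1 + 4·2 + 6·-2 + 9·1.

31 26 12
2 34 38
58 17 48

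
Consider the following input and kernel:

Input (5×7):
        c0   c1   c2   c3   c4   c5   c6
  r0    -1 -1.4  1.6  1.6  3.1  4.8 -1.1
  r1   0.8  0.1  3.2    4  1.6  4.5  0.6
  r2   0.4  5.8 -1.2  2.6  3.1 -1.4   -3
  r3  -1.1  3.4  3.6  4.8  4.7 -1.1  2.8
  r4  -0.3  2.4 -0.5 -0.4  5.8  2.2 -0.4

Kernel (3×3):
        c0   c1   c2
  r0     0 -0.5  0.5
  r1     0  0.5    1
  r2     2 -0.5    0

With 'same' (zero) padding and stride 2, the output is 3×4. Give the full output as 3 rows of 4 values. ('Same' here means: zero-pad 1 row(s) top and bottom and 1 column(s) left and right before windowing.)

Output[0,0]: The receptive field on the zero-padded input at this output position is [0 0 0 / 0 -1 -1.4 / 0 0.8 0.1]. Elementwise product with the kernel and sum: 0·-0.5 + 0·0.5 + -1·0.5 + -1.4·1 + 0·2 + 0.8·-0.5.

-2.3 1 13.55 8.15
6.2 7.4 8.85 -5.4
4.5 -0.05 2.2 -1.6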